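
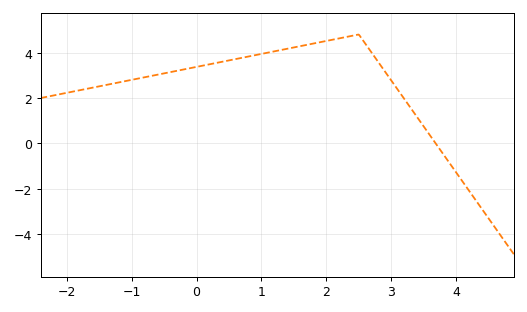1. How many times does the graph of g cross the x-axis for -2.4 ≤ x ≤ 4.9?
1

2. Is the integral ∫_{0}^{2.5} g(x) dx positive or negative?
positive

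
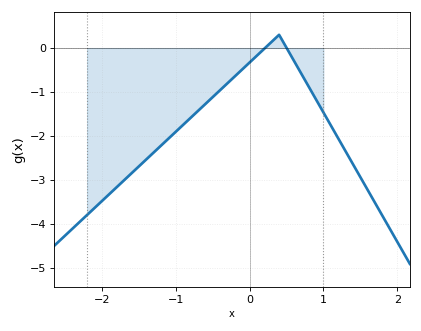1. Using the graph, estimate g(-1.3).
-2.4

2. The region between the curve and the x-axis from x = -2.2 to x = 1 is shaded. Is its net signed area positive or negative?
negative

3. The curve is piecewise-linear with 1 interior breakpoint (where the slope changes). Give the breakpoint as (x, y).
(0.4, 0.3)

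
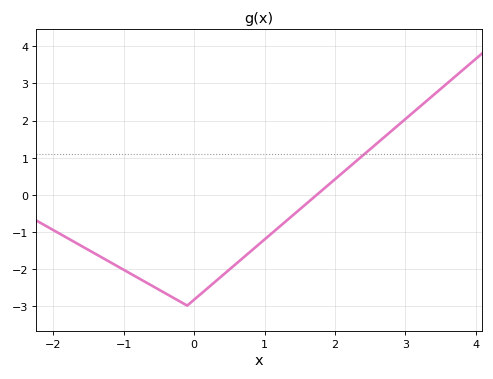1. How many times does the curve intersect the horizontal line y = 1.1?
1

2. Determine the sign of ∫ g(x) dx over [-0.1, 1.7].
negative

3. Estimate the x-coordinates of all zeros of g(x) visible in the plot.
1.7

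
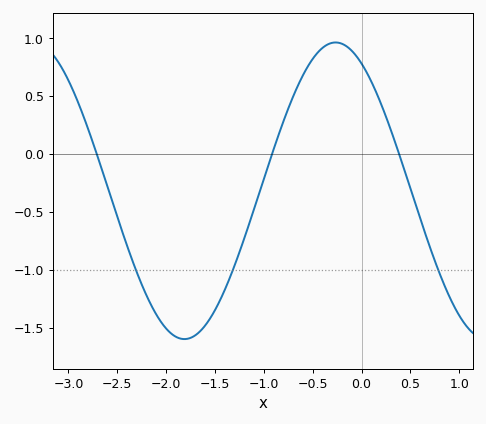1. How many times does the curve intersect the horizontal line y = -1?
3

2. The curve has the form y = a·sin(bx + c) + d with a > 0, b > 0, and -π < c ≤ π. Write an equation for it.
y = 1.28sin(2x + 2.1) - 0.32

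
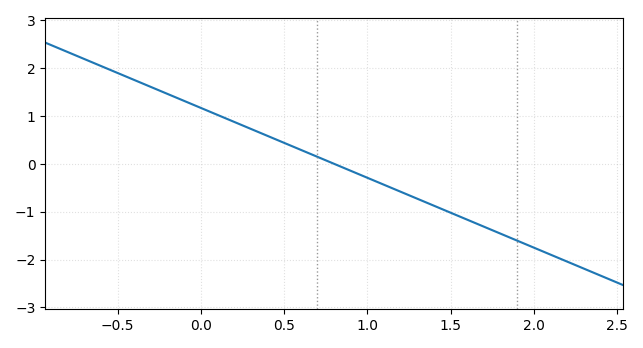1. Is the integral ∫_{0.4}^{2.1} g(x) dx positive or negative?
negative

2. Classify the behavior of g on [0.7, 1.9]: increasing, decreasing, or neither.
decreasing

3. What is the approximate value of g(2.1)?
-1.9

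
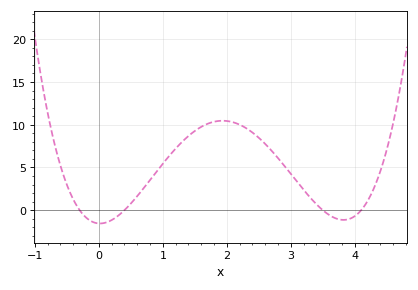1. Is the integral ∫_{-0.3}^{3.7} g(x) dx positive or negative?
positive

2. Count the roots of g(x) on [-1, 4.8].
4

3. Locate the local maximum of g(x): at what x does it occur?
1.93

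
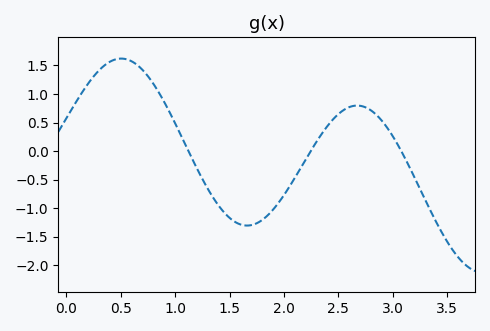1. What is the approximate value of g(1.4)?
-0.95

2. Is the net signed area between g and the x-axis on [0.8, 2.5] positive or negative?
negative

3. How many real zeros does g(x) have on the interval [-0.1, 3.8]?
3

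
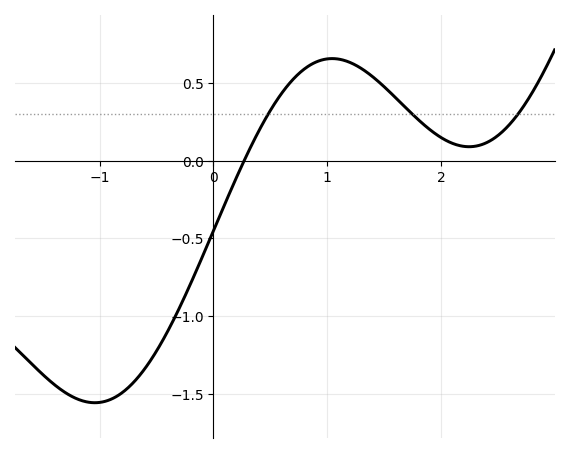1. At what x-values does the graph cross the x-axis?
0.27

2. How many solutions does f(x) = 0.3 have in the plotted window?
3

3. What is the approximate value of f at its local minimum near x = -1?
-1.56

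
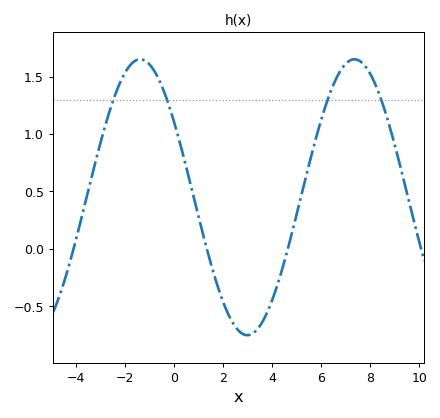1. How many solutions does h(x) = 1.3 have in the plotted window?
4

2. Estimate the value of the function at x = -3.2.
0.756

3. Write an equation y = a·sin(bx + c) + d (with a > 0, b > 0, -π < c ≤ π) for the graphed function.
y = 1.2sin(0.72x + 2.56) + 0.45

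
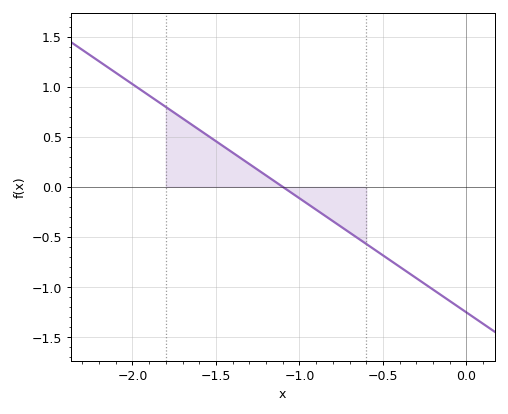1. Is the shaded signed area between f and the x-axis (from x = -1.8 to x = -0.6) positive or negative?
positive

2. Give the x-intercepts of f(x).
-1.1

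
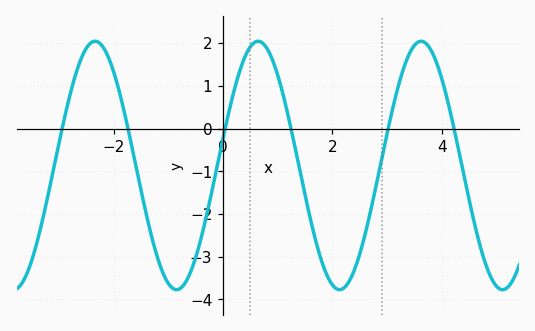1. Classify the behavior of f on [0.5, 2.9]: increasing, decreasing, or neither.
neither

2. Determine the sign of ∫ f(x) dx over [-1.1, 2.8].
negative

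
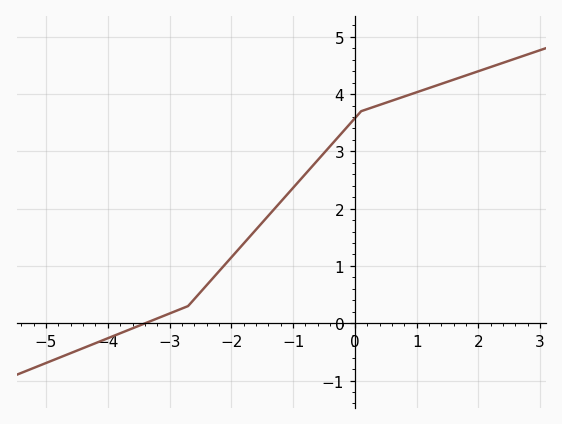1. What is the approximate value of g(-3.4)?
0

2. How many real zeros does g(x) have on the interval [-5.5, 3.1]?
1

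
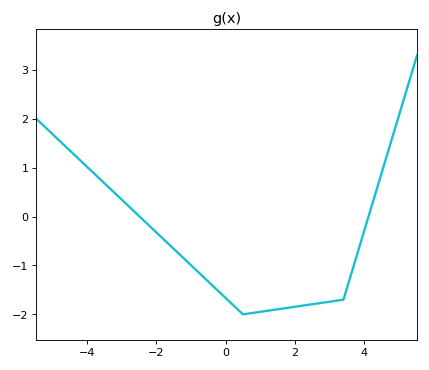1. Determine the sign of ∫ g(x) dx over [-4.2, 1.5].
negative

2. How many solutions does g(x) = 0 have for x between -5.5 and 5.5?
2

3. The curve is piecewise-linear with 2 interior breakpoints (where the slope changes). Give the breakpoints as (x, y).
(0.5, -2); (3.4, -1.7)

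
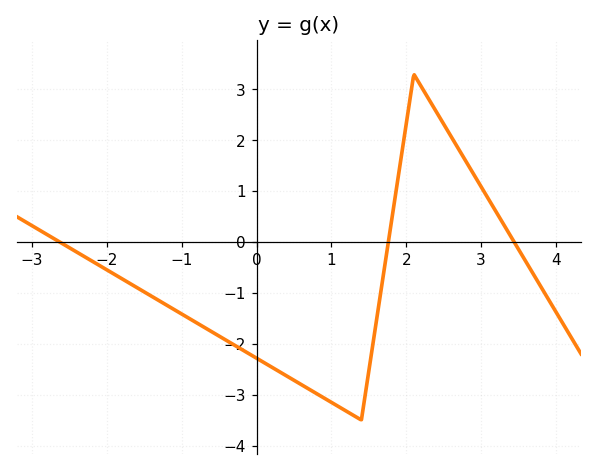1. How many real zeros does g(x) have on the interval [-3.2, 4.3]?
3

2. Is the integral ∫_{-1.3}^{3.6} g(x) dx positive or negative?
negative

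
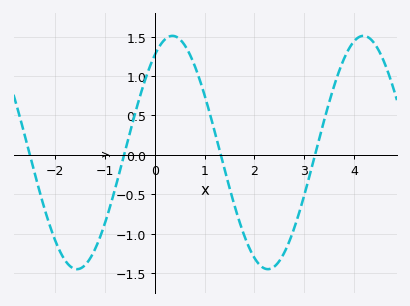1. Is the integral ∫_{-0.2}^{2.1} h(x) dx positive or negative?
positive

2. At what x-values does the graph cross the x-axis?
-2.6, -0.6, 1.4, 3.2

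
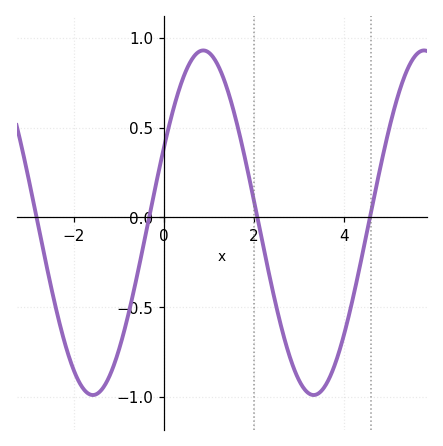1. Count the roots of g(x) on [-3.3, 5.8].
4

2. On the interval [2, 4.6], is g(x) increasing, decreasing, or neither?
neither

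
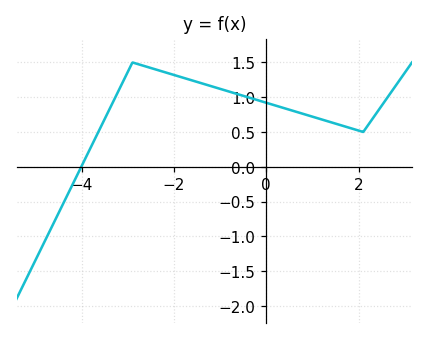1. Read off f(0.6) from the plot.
0.8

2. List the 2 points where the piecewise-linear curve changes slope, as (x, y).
(-2.9, 1.5); (2.1, 0.5)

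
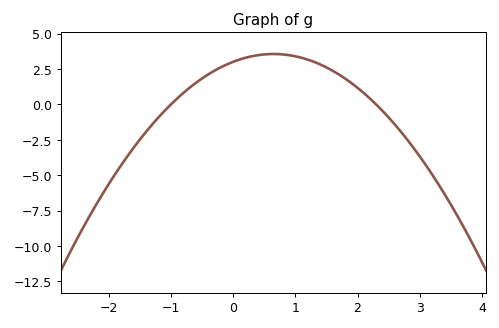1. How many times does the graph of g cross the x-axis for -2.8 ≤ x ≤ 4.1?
2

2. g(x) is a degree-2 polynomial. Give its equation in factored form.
y = -1.31(x + 1)(x - 2.3)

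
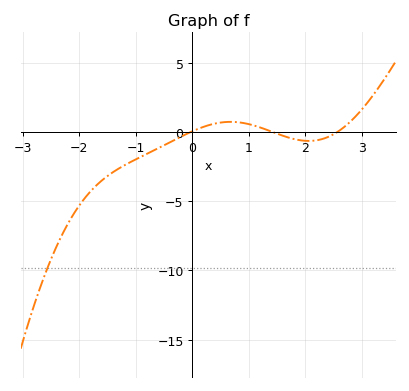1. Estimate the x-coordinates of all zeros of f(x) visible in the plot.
-0.023, 1.41, 2.57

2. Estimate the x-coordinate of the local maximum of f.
0.675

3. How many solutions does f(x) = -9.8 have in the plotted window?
1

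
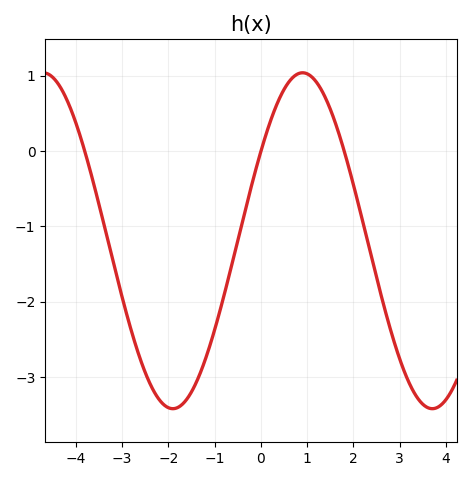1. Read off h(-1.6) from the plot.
-3.29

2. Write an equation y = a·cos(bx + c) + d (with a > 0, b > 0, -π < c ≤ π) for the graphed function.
y = 2.23cos(1.12x - 1.01) - 1.19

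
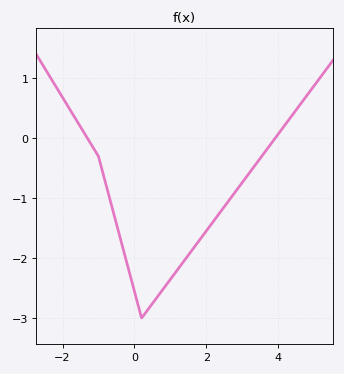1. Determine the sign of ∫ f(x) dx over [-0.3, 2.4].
negative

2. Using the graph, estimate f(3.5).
-0.3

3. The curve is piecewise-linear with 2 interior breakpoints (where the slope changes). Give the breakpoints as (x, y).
(-1, -0.3); (0.2, -3)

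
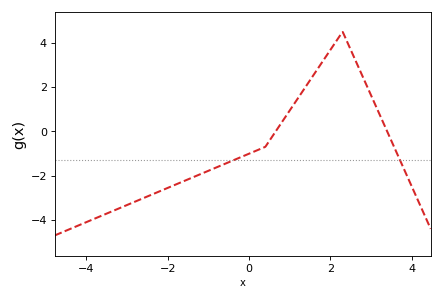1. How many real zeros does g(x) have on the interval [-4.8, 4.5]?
2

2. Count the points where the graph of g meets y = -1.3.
2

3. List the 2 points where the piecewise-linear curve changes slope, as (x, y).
(0.4, -0.7); (2.3, 4.5)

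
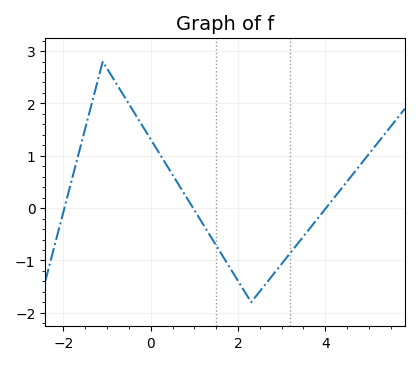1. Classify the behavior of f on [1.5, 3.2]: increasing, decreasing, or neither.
neither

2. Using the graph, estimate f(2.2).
-1.66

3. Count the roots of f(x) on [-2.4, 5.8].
3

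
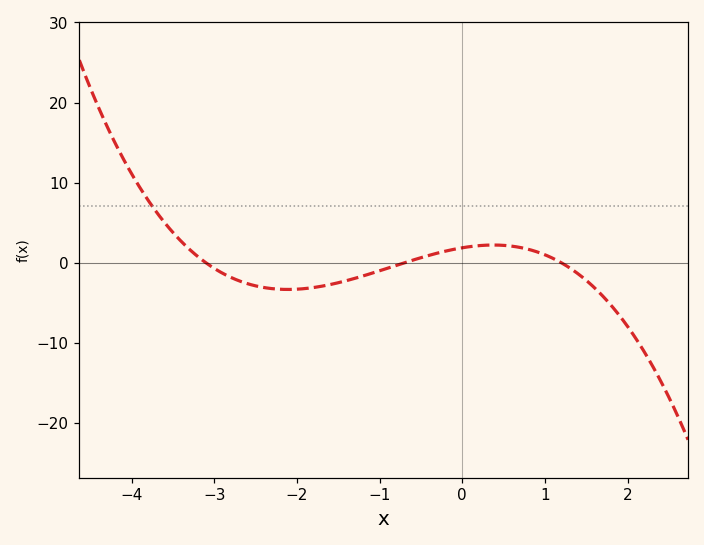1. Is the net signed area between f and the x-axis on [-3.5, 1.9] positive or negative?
negative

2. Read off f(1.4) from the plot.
-1.36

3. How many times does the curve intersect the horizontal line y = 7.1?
1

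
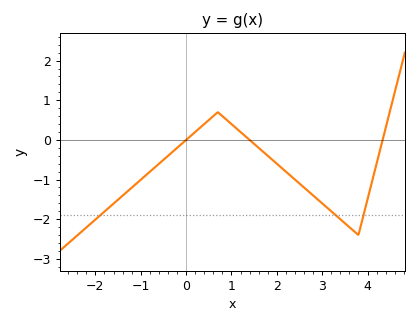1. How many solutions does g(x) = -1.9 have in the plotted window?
3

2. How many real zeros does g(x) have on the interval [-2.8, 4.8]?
3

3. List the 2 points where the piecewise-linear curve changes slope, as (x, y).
(0.7, 0.7); (3.8, -2.4)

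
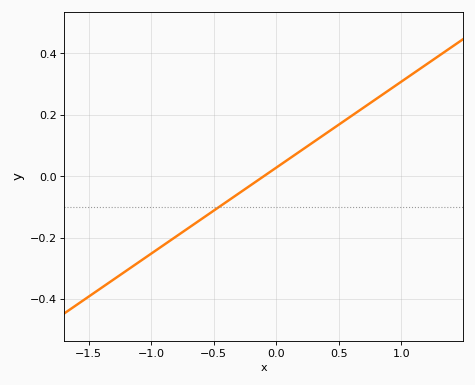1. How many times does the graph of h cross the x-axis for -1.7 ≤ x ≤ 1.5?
1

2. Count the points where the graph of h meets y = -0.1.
1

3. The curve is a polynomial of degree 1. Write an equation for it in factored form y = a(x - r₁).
y = 0.28(x + 0.1)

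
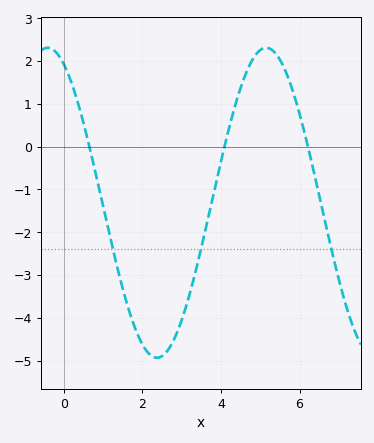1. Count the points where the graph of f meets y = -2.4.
3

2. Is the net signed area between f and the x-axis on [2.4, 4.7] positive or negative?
negative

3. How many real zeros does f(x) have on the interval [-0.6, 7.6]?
3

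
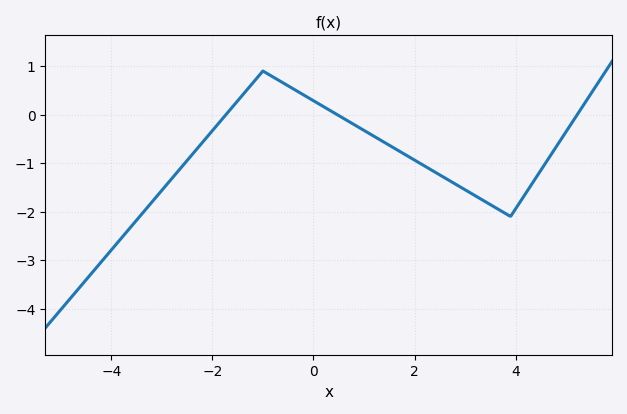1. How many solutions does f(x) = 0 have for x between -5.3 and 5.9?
3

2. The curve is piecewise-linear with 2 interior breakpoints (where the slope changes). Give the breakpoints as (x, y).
(-1, 0.9); (3.9, -2.1)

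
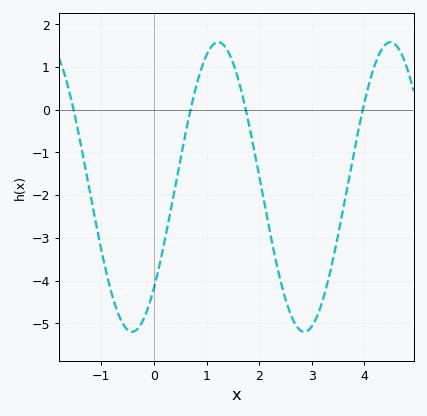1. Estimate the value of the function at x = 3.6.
-2.3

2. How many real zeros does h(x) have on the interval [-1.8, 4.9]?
4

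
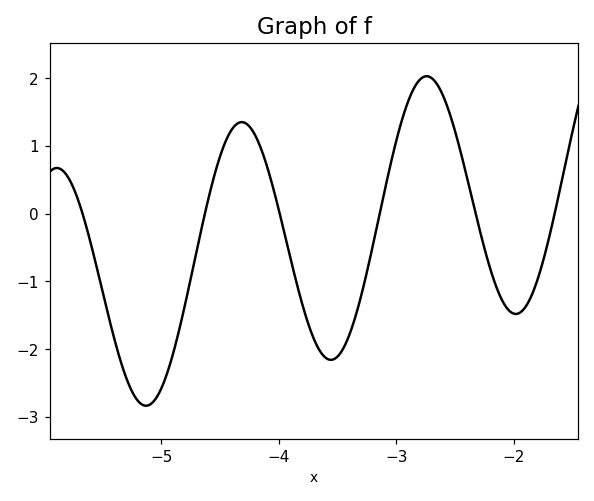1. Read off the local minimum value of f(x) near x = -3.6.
-2.16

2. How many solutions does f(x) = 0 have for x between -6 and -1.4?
6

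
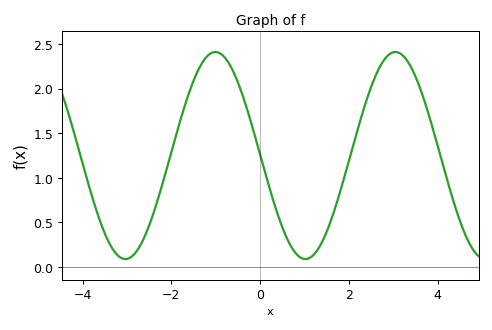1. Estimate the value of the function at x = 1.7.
0.7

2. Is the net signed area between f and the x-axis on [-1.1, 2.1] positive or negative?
positive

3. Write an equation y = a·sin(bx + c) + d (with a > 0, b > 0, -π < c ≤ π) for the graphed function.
y = 1.16sin(1.6x + 3.1) + 1.25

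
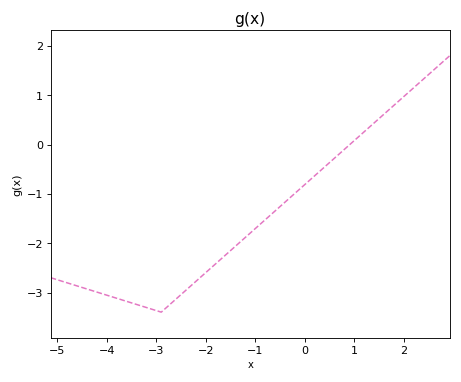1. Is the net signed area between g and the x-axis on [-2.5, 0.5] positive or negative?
negative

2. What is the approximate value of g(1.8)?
0.8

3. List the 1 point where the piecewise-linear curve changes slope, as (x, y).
(-2.9, -3.4)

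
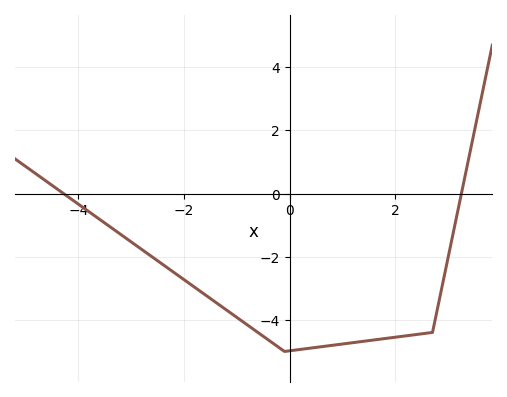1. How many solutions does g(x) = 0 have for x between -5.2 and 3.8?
2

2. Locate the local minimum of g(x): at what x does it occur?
0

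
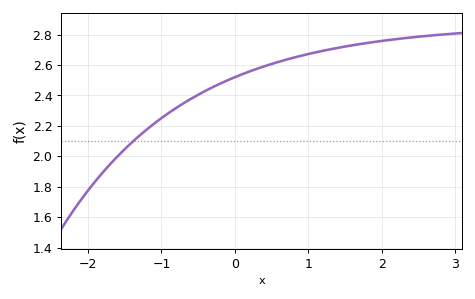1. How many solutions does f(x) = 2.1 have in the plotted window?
1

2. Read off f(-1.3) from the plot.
2.14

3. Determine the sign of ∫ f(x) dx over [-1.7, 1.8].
positive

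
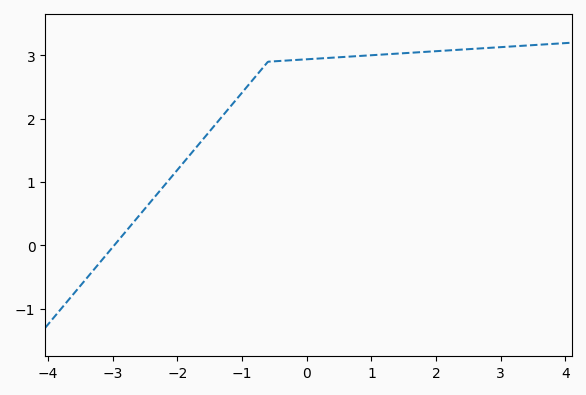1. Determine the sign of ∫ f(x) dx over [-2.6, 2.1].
positive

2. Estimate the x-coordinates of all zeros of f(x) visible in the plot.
-3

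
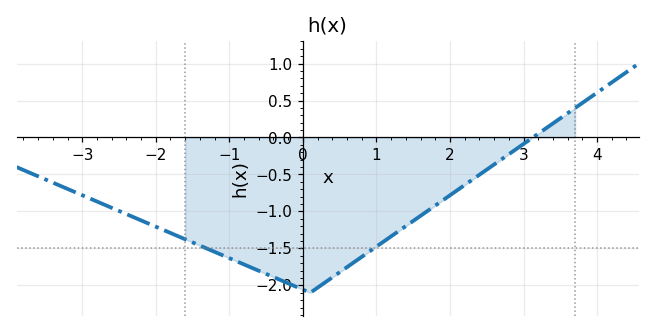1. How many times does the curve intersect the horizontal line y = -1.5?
2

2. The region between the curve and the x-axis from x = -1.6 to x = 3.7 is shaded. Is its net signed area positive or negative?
negative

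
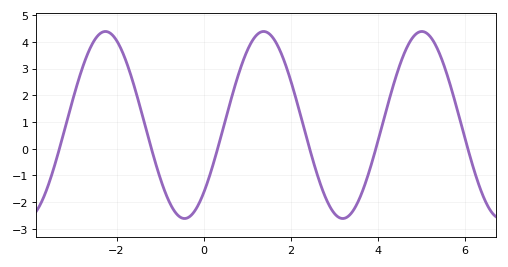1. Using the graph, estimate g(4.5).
3.1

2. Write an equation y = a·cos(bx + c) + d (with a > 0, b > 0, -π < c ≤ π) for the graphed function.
y = 3.5cos(1.7x - 2.4) + 0.89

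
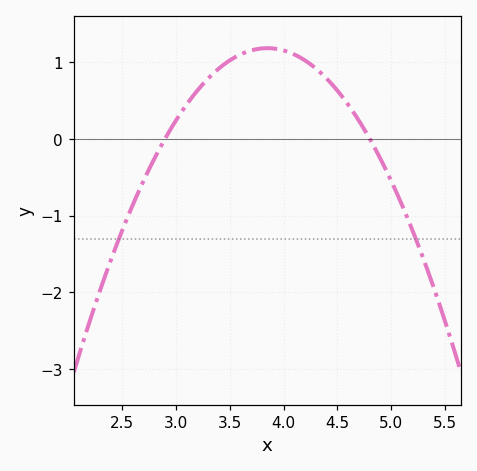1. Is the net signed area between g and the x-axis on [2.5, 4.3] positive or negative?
positive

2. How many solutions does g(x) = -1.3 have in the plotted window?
2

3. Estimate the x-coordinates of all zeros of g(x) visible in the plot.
2.9, 4.8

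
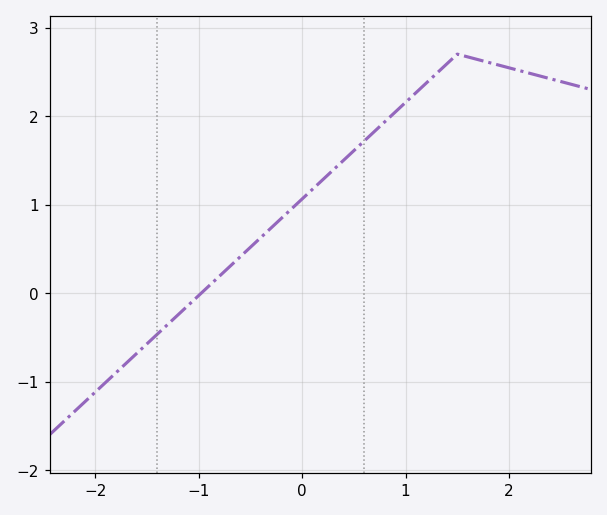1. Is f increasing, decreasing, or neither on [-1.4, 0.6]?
increasing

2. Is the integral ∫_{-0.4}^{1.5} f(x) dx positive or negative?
positive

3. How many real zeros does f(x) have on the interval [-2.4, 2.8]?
1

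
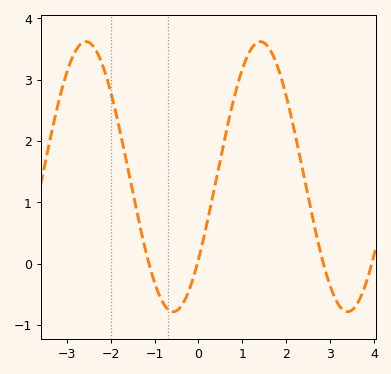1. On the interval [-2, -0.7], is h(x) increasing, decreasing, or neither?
decreasing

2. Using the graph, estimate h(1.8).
3.2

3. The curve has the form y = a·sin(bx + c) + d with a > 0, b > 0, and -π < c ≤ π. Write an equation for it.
y = 2.2sin(1.6x - 0.66) + 1.42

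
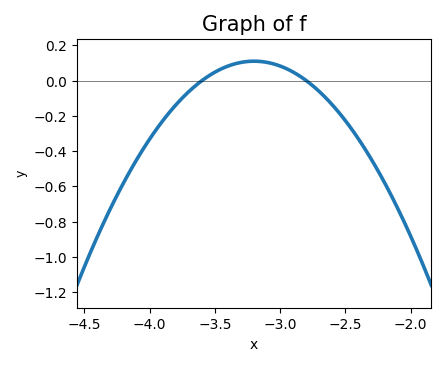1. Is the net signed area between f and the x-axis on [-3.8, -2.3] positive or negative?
negative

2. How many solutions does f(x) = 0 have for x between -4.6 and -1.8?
2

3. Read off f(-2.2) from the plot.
-0.58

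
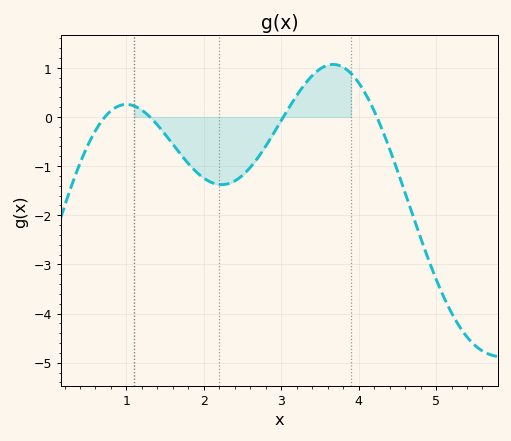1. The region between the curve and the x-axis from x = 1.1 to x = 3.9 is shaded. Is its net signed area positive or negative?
negative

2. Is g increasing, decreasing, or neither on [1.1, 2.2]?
decreasing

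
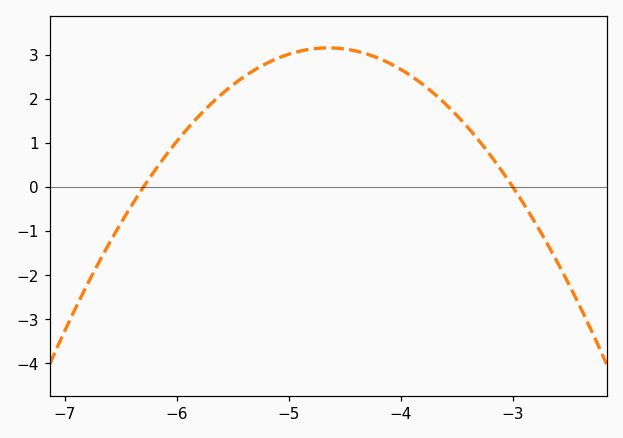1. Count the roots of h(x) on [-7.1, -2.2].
2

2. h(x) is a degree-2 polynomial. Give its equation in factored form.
y = -1.16(x + 6.3)(x + 3)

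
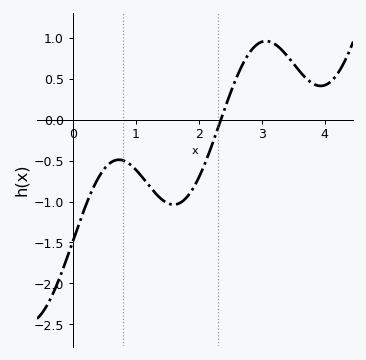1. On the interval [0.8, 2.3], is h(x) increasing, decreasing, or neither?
neither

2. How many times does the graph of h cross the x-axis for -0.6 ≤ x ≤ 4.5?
1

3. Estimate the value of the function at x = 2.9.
0.9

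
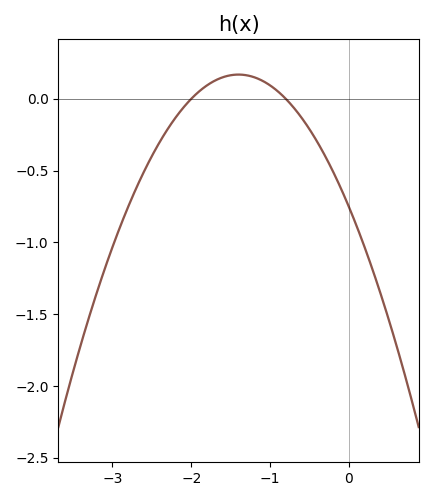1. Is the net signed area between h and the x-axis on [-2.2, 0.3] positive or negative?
negative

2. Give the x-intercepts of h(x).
-2, -0.8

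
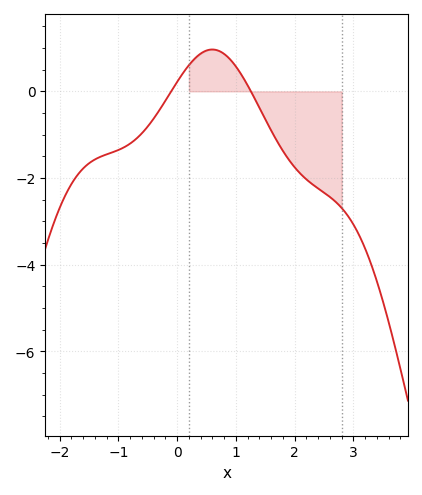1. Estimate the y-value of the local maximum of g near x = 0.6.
0.966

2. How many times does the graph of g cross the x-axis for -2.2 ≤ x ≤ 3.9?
2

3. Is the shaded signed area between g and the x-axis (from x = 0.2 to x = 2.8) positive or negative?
negative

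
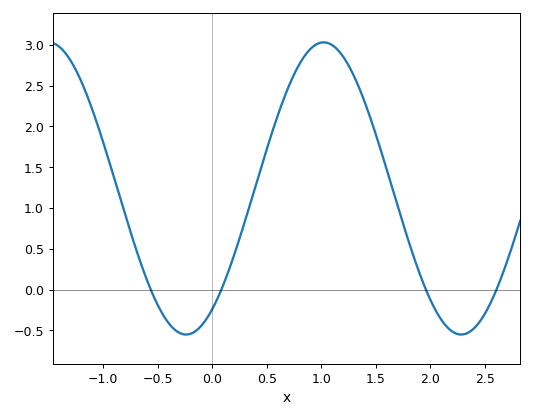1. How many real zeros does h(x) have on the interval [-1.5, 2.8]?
4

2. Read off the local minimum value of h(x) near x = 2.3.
-0.55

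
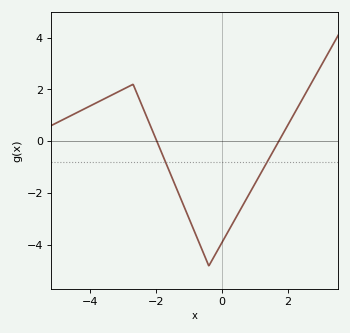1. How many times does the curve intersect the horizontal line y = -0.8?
2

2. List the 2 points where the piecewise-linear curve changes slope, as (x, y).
(-2.7, 2.2); (-0.4, -4.8)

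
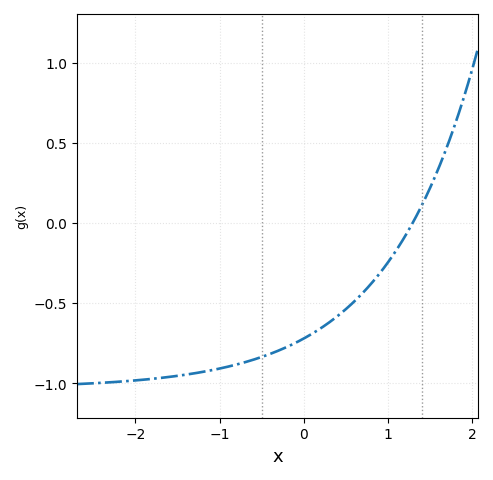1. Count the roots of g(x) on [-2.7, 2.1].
1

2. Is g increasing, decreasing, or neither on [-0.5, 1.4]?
increasing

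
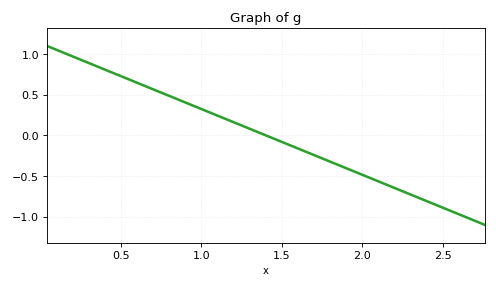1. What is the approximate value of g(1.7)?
-0.243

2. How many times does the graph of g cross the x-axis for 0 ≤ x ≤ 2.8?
1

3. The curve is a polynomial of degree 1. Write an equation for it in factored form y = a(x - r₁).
y = -0.81(x - 1.4)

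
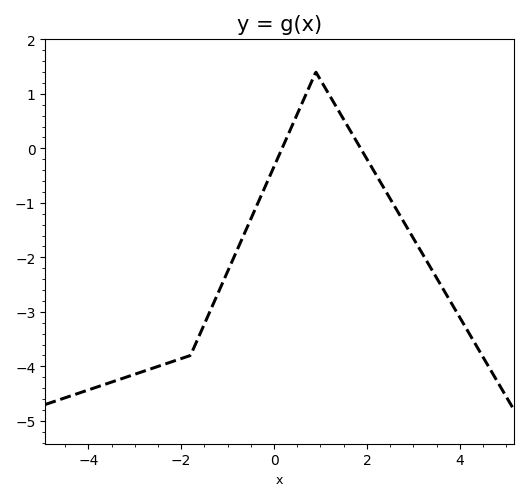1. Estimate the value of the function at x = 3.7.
-2.67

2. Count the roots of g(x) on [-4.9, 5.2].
2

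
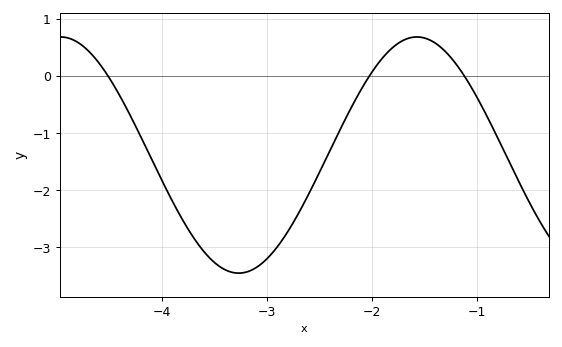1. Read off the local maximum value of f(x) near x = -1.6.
0.69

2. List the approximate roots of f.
-4.51, -2.02, -1.11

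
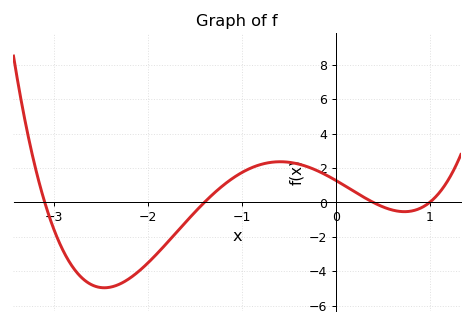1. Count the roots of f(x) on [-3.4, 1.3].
4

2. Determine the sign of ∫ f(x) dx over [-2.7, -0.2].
negative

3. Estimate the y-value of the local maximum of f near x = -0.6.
2.4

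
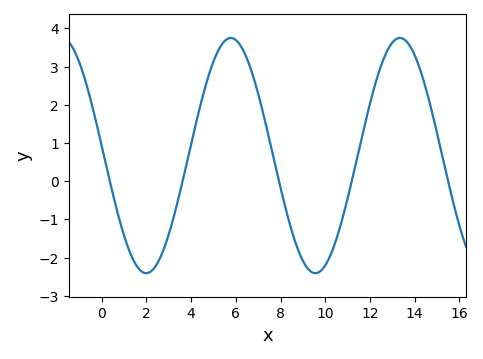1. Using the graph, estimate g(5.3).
3.5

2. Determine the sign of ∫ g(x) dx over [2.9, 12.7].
positive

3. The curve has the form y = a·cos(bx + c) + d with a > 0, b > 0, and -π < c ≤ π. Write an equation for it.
y = 3.08cos(0.83x + 1.5) + 0.67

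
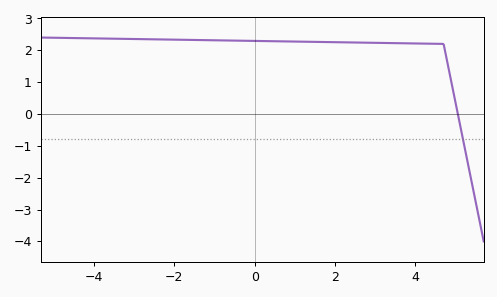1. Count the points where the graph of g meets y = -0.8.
1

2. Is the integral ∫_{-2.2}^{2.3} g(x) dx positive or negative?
positive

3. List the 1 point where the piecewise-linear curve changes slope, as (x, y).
(4.7, 2.2)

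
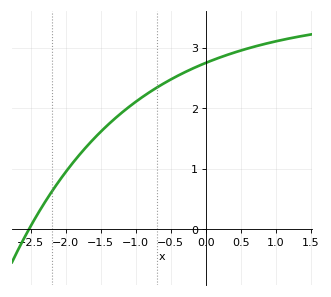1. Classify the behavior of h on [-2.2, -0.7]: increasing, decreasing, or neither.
increasing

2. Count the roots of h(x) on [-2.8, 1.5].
1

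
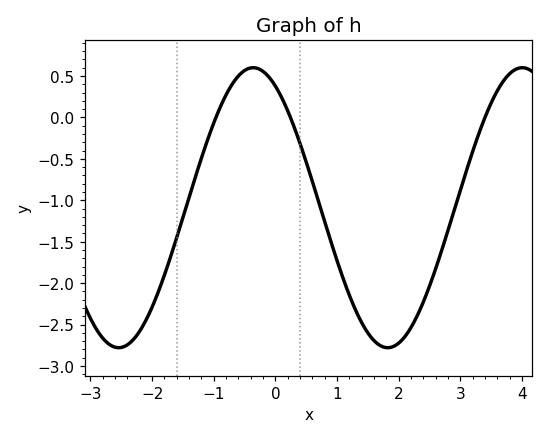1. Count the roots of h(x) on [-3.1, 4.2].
3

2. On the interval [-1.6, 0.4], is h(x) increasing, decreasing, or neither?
neither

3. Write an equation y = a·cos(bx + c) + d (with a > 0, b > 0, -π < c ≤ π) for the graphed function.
y = 1.69cos(1.44x + 0.52) - 1.09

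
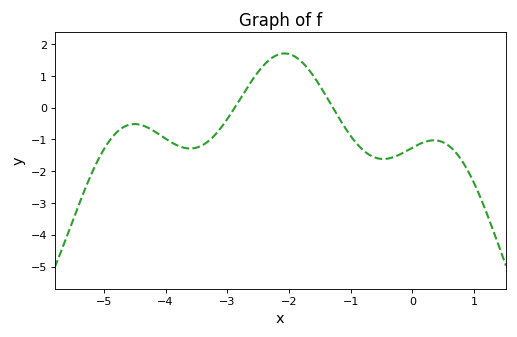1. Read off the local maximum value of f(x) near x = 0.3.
-1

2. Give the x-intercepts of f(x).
-2.9, -1.3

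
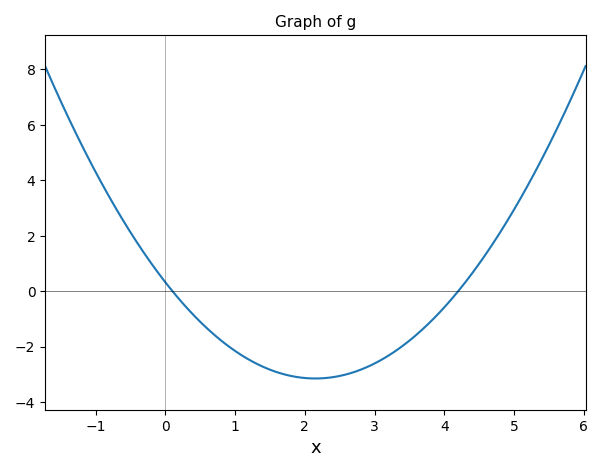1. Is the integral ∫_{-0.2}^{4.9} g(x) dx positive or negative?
negative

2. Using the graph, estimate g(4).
-0.6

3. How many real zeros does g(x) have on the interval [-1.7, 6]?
2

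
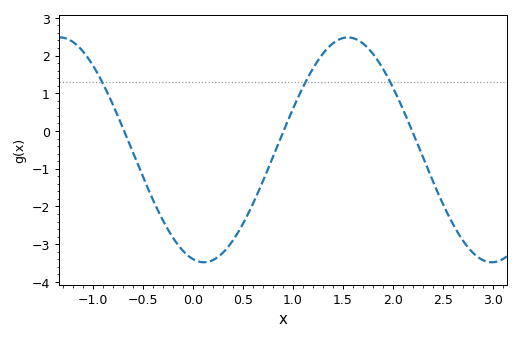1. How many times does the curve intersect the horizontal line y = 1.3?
3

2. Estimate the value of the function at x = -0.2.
-2.8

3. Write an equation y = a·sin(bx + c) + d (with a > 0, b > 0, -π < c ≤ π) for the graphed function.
y = 2.98sin(2.2x - 1.8) - 0.5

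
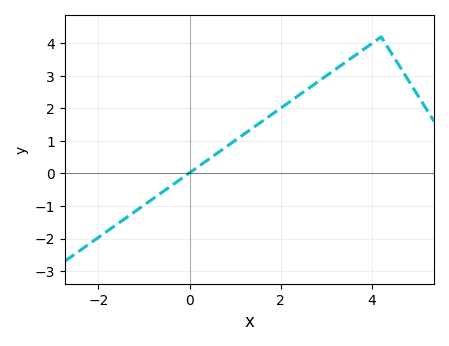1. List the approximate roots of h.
0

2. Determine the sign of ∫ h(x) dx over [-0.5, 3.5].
positive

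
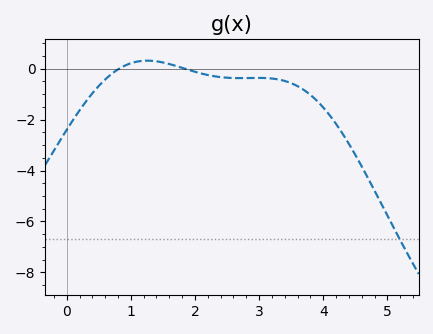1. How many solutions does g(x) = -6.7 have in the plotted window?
1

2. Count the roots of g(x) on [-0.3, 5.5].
2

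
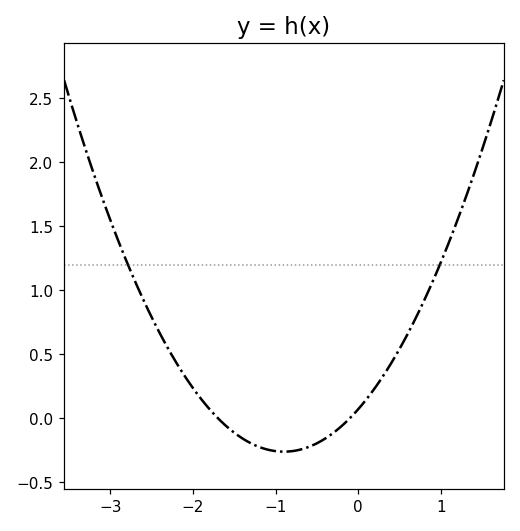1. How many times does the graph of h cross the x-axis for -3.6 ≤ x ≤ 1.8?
2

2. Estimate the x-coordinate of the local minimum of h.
-0.9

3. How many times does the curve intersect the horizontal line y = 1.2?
2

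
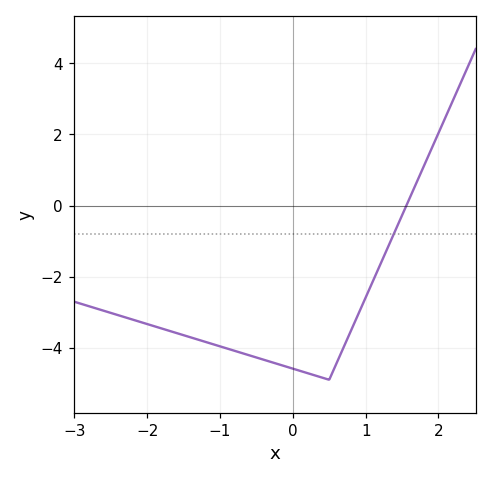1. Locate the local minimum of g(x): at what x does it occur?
0.499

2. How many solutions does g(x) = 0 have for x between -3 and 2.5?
1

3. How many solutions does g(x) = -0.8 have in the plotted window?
1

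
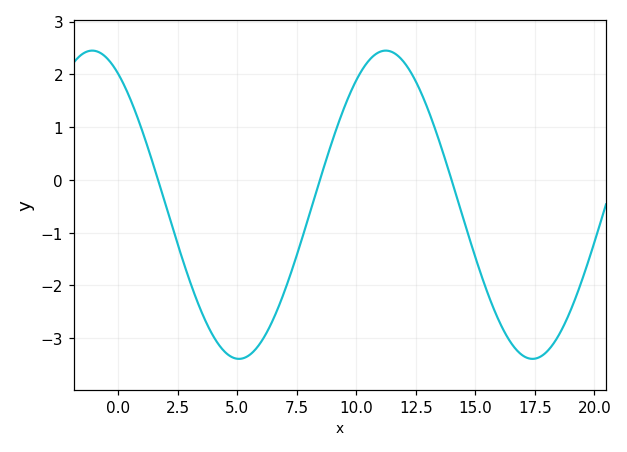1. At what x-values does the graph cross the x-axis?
1.68, 8.48, 14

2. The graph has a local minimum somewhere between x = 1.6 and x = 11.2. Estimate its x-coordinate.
5.08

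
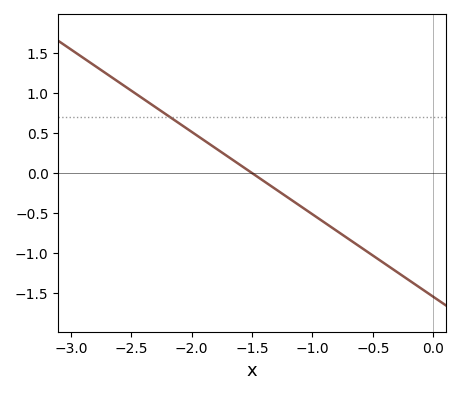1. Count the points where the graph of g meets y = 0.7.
1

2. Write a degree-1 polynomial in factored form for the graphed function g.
y = -1.03(x + 1.5)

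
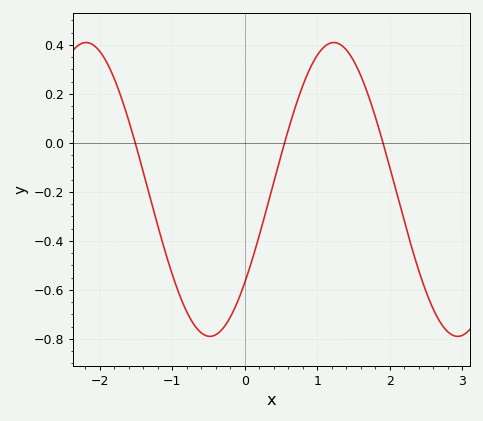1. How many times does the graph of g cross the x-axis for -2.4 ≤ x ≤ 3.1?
3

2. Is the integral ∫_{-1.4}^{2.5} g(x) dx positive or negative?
negative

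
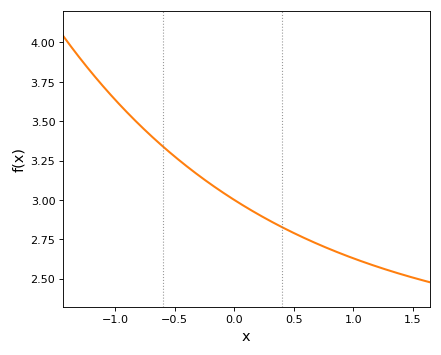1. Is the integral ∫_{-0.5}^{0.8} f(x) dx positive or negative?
positive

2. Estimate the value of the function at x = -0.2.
3.1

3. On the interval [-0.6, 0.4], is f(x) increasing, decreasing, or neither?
decreasing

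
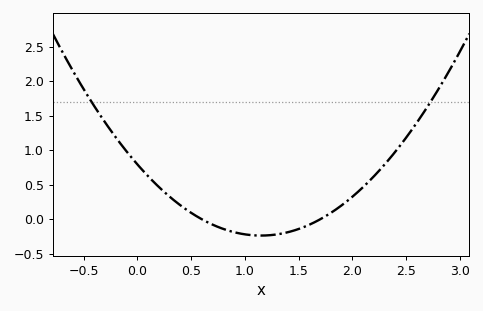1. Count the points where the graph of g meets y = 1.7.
2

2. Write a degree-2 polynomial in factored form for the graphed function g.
y = 0.78(x - 0.6)(x - 1.7)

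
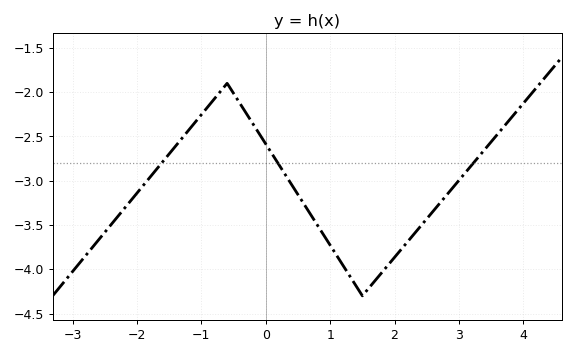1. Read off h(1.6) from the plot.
-4.2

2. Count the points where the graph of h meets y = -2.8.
3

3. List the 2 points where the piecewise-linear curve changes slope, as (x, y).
(-0.6, -1.9); (1.5, -4.3)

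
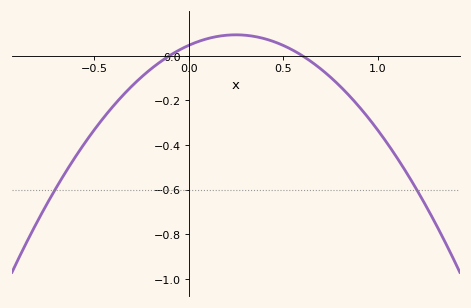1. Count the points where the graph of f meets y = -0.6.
2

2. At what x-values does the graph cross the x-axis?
-0.1, 0.6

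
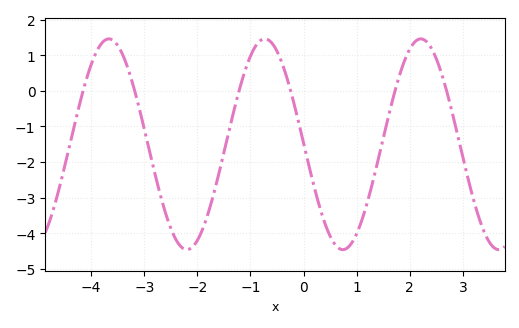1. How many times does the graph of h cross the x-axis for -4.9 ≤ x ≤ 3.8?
6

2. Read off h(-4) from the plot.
0.7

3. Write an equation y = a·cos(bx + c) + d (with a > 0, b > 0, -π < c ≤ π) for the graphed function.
y = 2.96cos(2.1x + 1.6) - 1.5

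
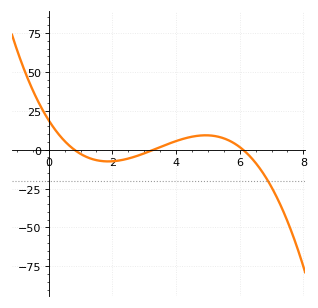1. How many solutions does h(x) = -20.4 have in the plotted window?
1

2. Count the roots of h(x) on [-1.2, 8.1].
3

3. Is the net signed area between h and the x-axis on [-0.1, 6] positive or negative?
positive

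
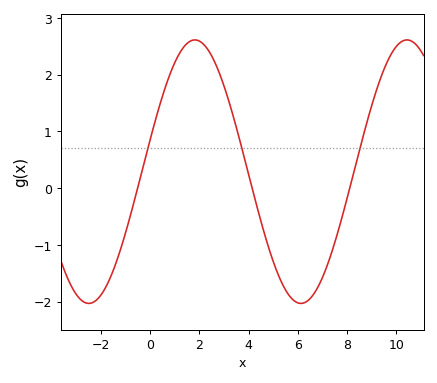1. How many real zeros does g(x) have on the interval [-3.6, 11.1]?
3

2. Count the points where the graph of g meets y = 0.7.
3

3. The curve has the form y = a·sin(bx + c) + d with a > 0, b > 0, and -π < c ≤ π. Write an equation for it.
y = 2.32sin(0.73x + 0.24) + 0.29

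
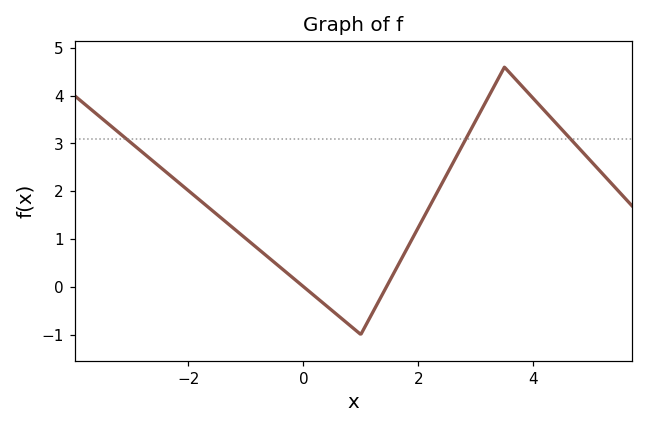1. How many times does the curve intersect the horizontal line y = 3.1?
3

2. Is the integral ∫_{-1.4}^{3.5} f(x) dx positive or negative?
positive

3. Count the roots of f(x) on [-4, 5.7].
2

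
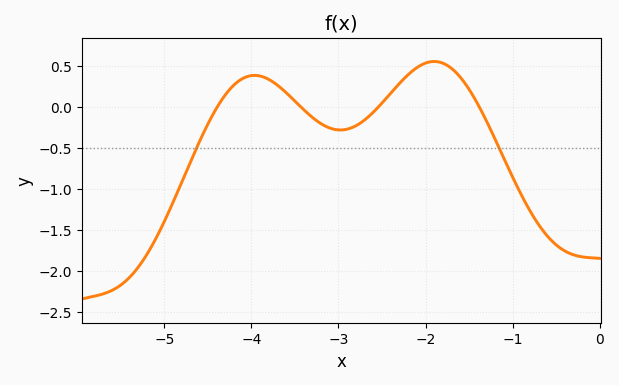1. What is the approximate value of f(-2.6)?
-0.06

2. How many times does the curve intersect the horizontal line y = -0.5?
2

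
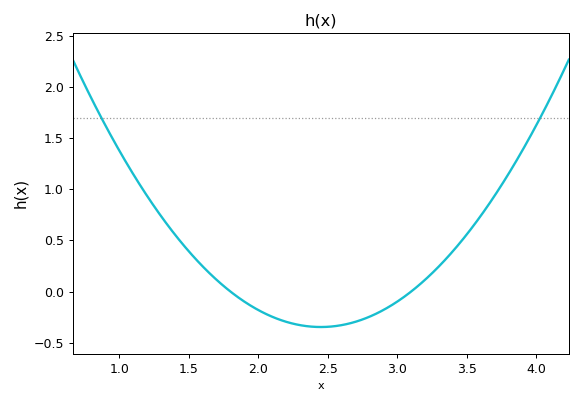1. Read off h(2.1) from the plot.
-0.246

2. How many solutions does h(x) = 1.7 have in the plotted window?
2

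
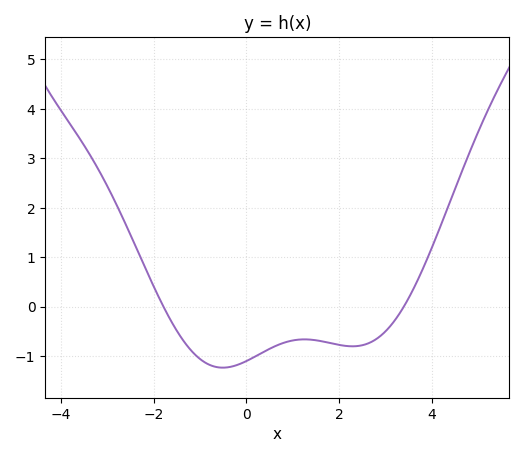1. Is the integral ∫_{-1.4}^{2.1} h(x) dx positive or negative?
negative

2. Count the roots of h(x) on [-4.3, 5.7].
2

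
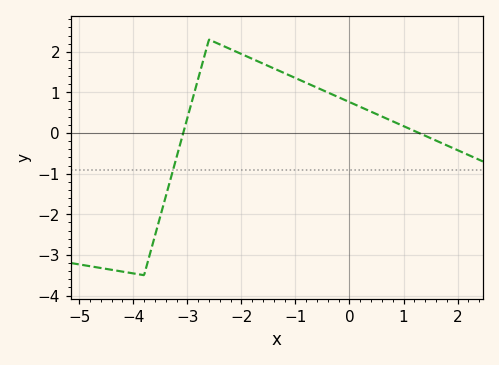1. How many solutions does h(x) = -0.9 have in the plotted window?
1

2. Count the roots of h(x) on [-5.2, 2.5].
2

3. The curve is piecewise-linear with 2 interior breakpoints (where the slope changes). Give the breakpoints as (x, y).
(-3.8, -3.5); (-2.6, 2.3)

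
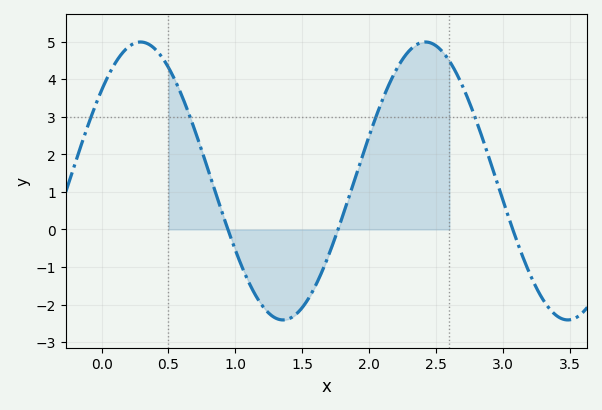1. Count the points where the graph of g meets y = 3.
4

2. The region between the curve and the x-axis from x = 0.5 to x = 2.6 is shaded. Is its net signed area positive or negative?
positive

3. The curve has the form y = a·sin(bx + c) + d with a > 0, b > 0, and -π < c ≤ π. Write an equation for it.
y = 3.7sin(2.95x + 0.712) + 1.29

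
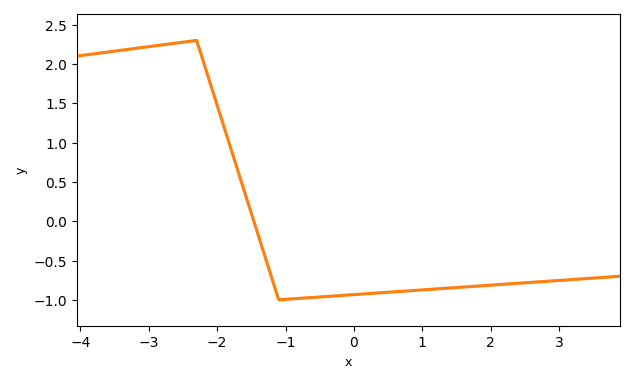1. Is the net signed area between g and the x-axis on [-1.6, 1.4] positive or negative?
negative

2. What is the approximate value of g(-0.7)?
-1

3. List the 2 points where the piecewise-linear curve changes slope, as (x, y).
(-2.3, 2.3); (-1.1, -1)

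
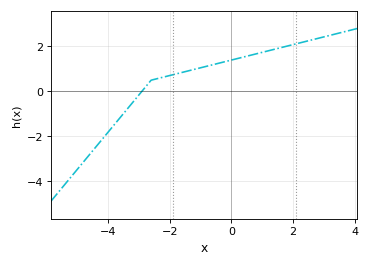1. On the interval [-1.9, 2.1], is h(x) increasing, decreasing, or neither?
increasing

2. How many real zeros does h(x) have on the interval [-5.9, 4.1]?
1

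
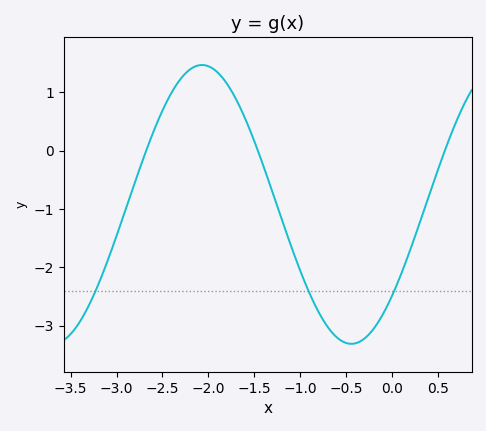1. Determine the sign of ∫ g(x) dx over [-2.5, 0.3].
negative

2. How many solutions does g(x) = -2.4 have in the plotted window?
3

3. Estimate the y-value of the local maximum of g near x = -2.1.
1.47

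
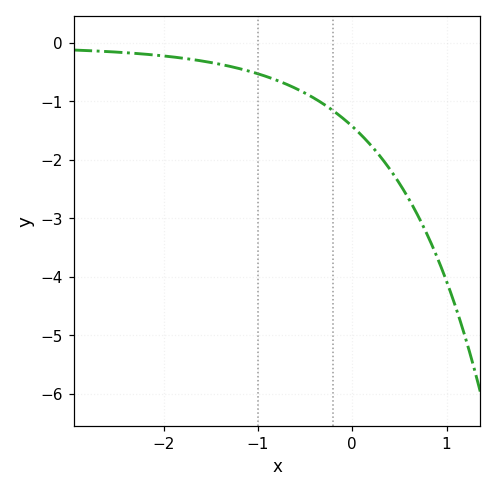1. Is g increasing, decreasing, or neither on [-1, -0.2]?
decreasing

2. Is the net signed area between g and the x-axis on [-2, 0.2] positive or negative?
negative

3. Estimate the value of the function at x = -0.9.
-0.585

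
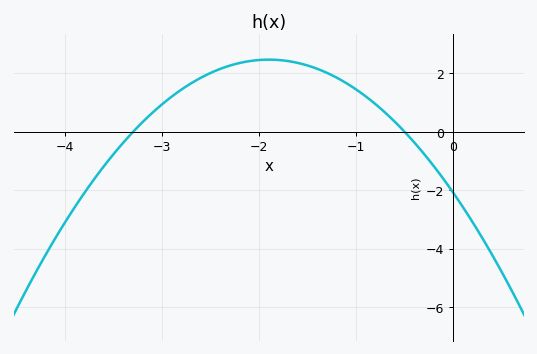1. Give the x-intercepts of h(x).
-3.3, -0.5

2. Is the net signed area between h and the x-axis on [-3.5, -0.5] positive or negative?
positive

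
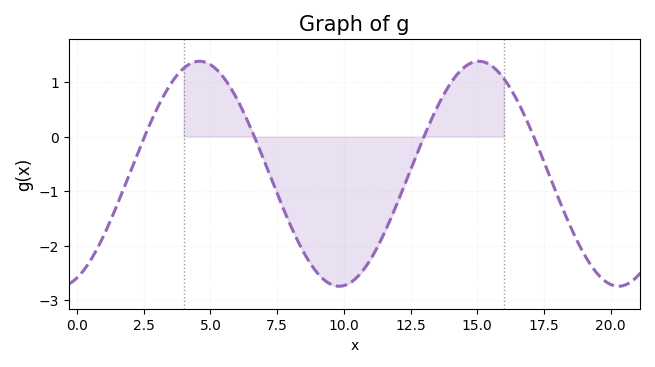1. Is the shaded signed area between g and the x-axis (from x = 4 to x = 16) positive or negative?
negative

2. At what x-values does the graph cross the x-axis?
2.53, 6.64, 13, 17.1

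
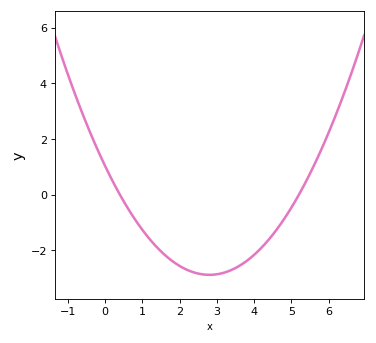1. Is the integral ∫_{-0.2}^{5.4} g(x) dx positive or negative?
negative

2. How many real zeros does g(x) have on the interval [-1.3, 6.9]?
2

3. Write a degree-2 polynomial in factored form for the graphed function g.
y = 0.5(x - 0.4)(x - 5.2)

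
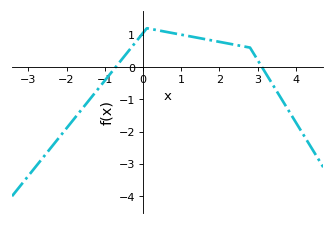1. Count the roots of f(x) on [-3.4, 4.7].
2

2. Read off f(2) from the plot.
0.8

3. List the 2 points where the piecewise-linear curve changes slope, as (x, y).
(0.1, 1.2); (2.8, 0.6)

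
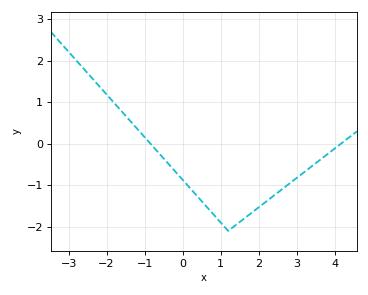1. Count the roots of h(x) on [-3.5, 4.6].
2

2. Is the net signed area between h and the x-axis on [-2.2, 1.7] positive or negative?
negative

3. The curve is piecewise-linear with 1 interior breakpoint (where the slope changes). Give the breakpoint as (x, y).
(1.2, -2.1)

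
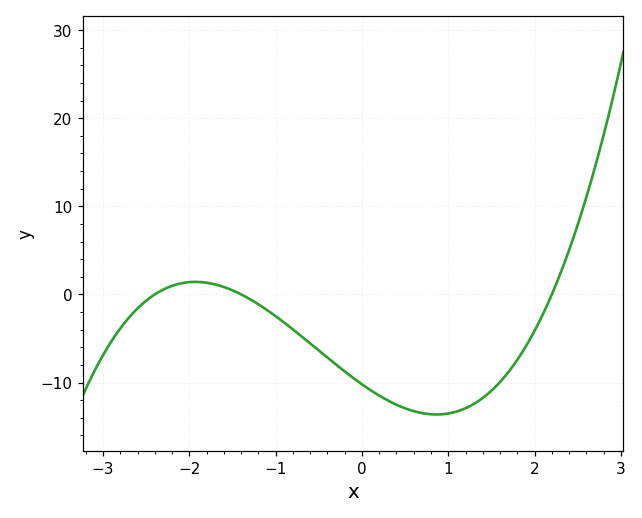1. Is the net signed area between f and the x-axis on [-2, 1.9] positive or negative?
negative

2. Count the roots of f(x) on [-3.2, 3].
3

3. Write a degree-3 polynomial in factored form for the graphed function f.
y = 1.38(x + 2.4)(x + 1.4)(x - 2.2)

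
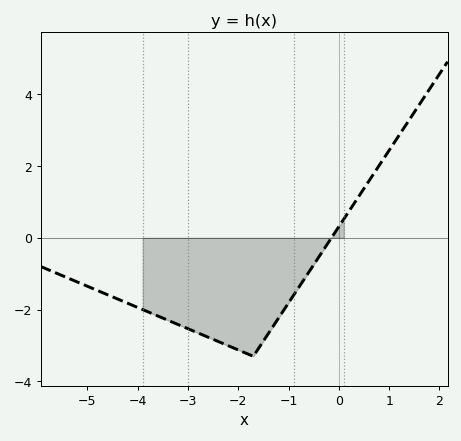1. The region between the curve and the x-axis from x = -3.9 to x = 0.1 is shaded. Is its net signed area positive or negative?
negative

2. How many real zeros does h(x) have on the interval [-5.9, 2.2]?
1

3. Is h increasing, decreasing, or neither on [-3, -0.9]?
neither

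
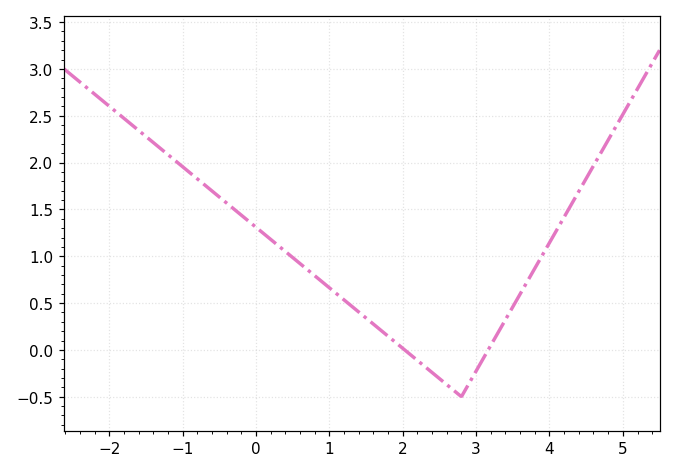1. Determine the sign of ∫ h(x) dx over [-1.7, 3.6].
positive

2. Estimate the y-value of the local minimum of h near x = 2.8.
-0.5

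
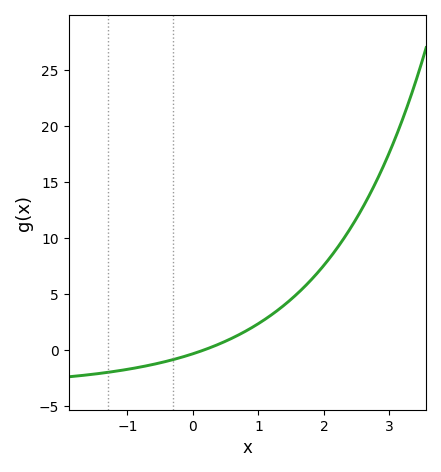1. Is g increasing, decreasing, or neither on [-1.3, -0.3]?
increasing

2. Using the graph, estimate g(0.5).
0.826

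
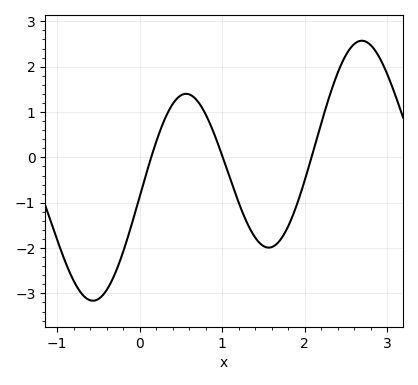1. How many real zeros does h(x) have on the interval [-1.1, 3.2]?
3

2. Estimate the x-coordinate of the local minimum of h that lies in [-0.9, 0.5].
-0.6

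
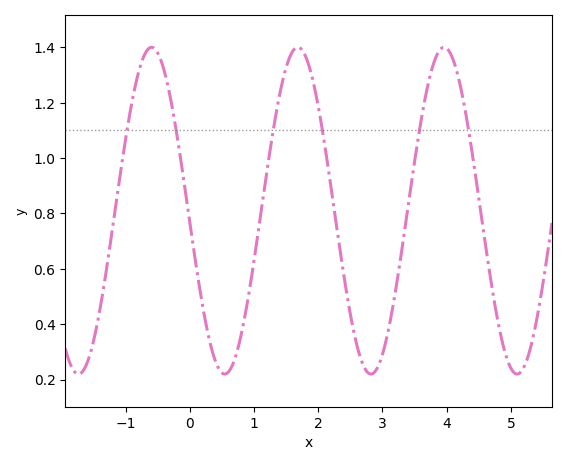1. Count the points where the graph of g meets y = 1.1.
6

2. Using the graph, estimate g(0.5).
0.224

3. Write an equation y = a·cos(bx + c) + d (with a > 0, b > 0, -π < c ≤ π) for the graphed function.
y = 0.59cos(2.76x + 1.64) + 0.81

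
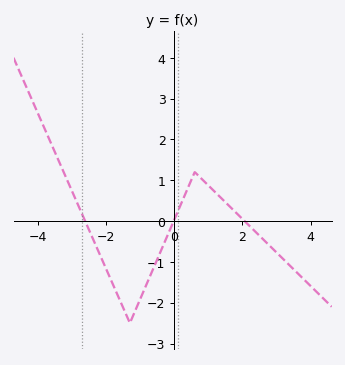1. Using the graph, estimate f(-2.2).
-0.8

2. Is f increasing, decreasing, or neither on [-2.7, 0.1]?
neither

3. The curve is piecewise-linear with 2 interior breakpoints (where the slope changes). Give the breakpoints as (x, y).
(-1.3, -2.5); (0.6, 1.2)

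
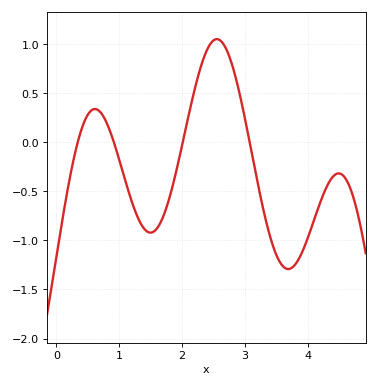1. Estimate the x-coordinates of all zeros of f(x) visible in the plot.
0.341, 0.916, 2.01, 3.08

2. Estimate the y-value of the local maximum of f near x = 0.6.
0.338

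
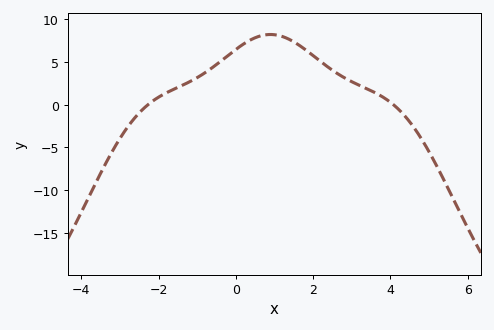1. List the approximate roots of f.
-2.2, 4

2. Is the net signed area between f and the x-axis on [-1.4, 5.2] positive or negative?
positive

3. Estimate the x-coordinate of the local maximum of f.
0.8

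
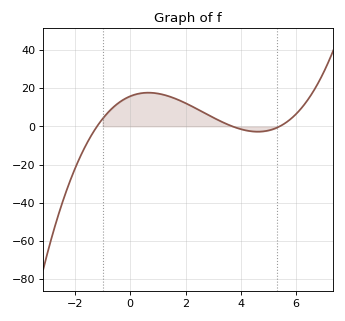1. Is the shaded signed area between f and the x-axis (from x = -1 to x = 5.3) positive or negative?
positive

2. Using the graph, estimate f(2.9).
6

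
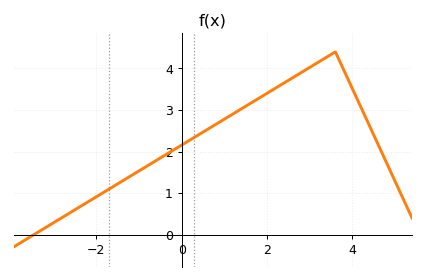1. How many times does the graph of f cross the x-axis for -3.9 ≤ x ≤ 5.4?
1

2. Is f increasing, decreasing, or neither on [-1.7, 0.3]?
increasing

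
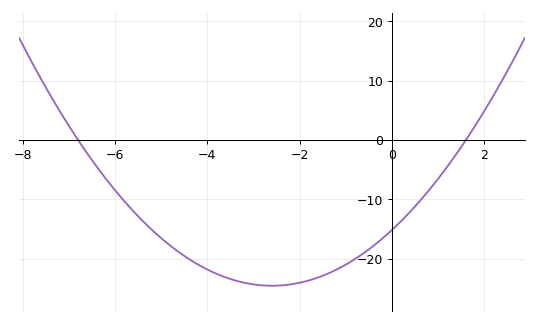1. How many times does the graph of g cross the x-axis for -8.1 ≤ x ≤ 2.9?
2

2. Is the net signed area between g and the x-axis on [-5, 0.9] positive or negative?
negative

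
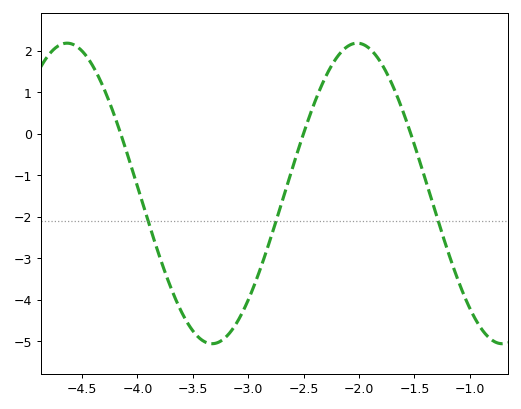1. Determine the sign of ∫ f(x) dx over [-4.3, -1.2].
negative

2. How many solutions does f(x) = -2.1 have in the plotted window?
3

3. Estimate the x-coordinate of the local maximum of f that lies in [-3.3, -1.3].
-2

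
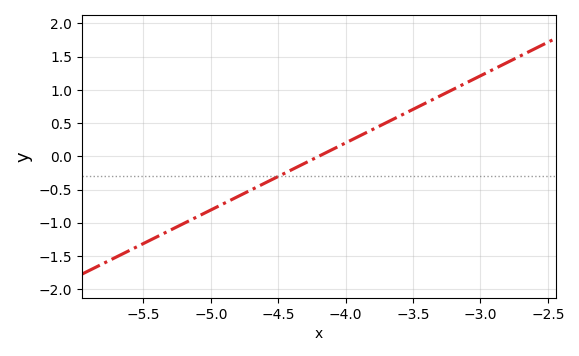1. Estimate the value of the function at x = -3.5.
0.707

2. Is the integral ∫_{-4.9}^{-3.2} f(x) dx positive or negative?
positive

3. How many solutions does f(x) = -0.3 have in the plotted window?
1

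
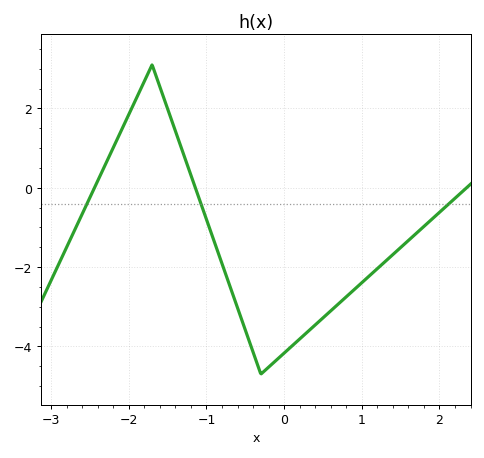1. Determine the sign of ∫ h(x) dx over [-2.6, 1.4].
negative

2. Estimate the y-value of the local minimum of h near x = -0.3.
-4.6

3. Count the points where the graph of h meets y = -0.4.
3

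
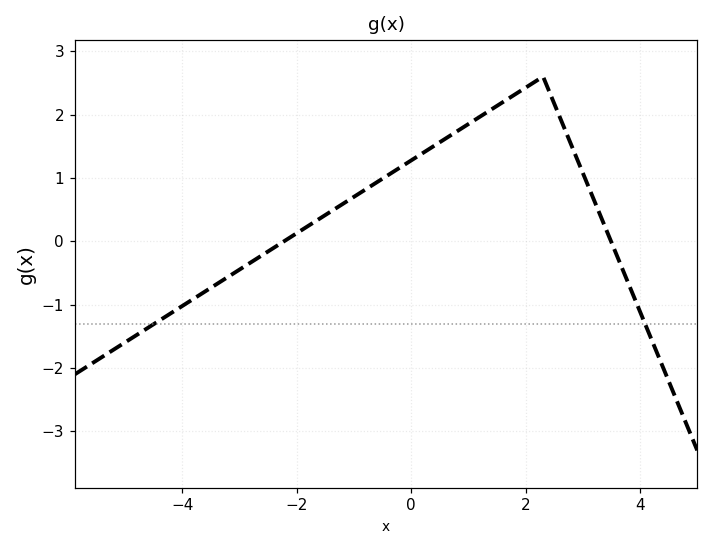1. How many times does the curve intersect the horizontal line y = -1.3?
2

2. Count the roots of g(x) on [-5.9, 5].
2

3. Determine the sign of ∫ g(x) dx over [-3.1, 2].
positive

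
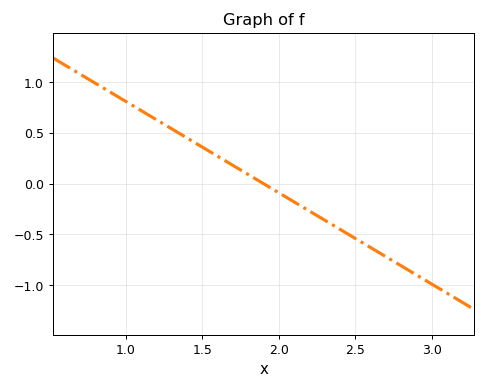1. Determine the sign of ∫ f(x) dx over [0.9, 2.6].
positive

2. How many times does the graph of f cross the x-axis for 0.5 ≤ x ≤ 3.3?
1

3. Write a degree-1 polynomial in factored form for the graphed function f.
y = -0.9(x - 1.9)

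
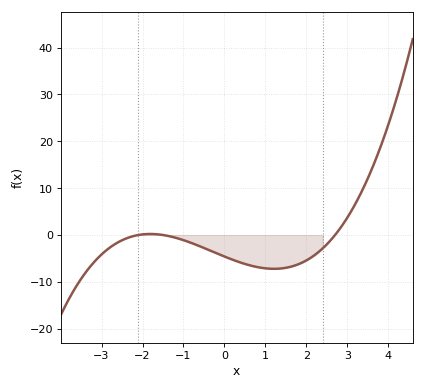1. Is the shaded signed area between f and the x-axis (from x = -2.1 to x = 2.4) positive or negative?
negative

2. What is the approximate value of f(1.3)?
-7.2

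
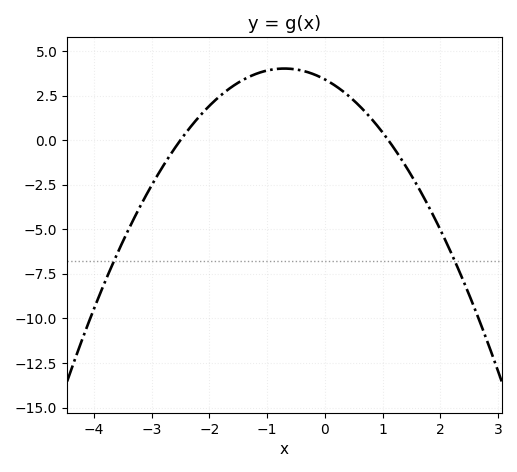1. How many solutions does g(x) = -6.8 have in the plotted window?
2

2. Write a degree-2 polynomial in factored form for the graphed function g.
y = -1.24(x + 2.5)(x - 1.1)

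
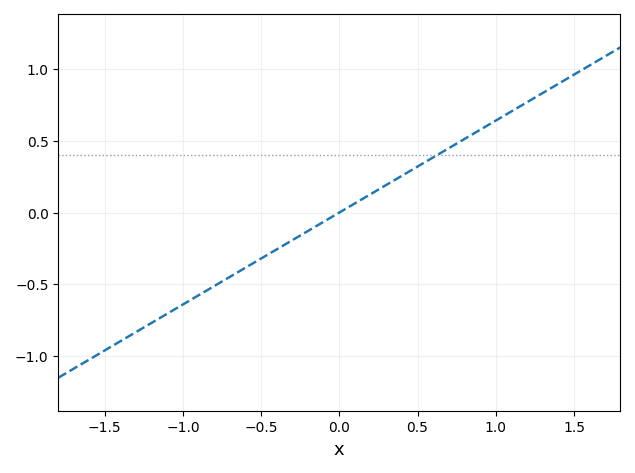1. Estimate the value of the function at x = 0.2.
0.15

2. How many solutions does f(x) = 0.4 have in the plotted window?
1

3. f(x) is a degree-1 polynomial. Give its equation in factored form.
y = 0.64(x - 0)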